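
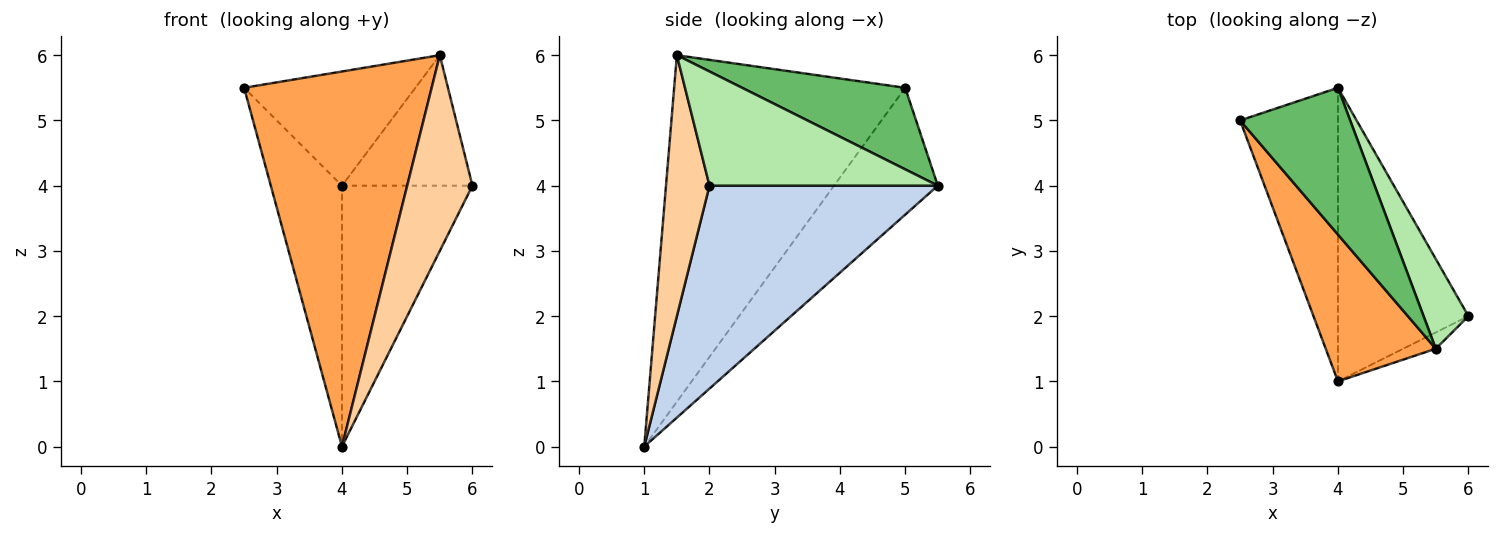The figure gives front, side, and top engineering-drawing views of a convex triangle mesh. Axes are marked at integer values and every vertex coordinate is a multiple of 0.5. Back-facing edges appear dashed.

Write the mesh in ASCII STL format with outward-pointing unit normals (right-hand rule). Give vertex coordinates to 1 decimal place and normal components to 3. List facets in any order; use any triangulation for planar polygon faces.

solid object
 facet normal -0.696 0.477 -0.537
  outer loop
   vertex 4.0 5.5 4.0
   vertex 4.0 1.0 0.0
   vertex 2.5 5.0 5.5
  endloop
 endfacet
 facet normal 0.758 0.433 -0.487
  outer loop
   vertex 4.0 5.5 4.0
   vertex 6.0 2.0 4.0
   vertex 4.0 1.0 0.0
  endloop
 endfacet
 facet normal -0.754 -0.612 0.239
  outer loop
   vertex 5.5 1.5 6.0
   vertex 2.5 5.0 5.5
   vertex 4.0 1.0 0.0
  endloop
 endfacet
 facet normal 0.553 -0.830 -0.069
  outer loop
   vertex 5.5 1.5 6.0
   vertex 4.0 1.0 0.0
   vertex 6.0 2.0 4.0
  endloop
 endfacet
 facet normal 0.505 0.530 0.681
  outer loop
   vertex 5.5 1.5 6.0
   vertex 4.0 5.5 4.0
   vertex 2.5 5.0 5.5
  endloop
 endfacet
 facet normal 0.822 0.470 0.323
  outer loop
   vertex 5.5 1.5 6.0
   vertex 6.0 2.0 4.0
   vertex 4.0 5.5 4.0
  endloop
 endfacet
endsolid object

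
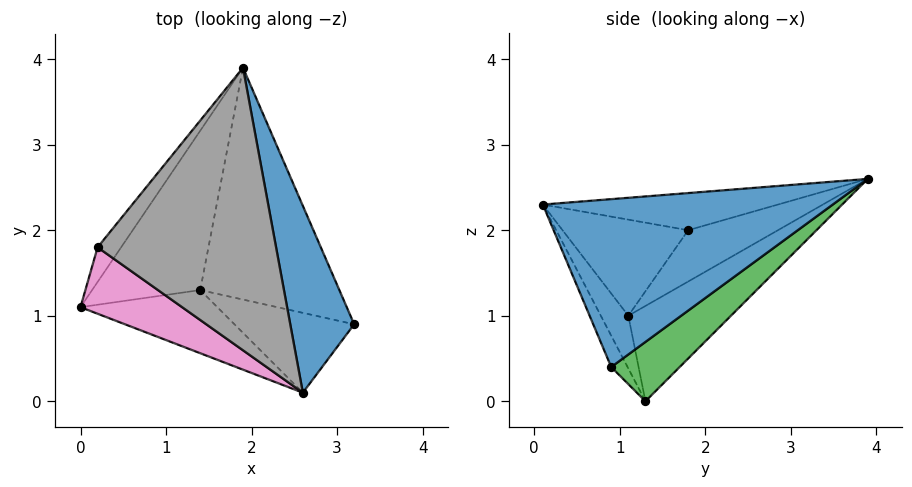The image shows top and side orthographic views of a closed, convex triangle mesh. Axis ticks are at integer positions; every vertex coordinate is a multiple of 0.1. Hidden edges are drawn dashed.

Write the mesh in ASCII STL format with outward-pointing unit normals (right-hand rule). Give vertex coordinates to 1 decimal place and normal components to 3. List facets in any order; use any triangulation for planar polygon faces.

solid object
 facet normal 0.925 0.143 0.352
  outer loop
   vertex 2.6 0.1 2.3
   vertex 3.2 0.9 0.4
   vertex 1.9 3.9 2.6
  endloop
 endfacet
 facet normal -0.497 0.660 -0.564
  outer loop
   vertex 1.4 1.3 0.0
   vertex 0.0 1.1 1.0
   vertex 1.9 3.9 2.6
  endloop
 endfacet
 facet normal 0.300 0.645 -0.703
  outer loop
   vertex 1.4 1.3 0.0
   vertex 1.9 3.9 2.6
   vertex 3.2 0.9 0.4
  endloop
 endfacet
 facet normal -0.152 -0.907 -0.394
  outer loop
   vertex 1.4 1.3 0.0
   vertex 2.6 0.1 2.3
   vertex 0.0 1.1 1.0
  endloop
 endfacet
 facet normal -0.109 -0.903 -0.415
  outer loop
   vertex 1.4 1.3 0.0
   vertex 3.2 0.9 0.4
   vertex 2.6 0.1 2.3
  endloop
 endfacet
 facet normal -0.691 0.650 -0.317
  outer loop
   vertex 0.2 1.8 2.0
   vertex 1.9 3.9 2.6
   vertex 0.0 1.1 1.0
  endloop
 endfacet
 facet normal -0.526 -0.644 0.556
  outer loop
   vertex 0.2 1.8 2.0
   vertex 0.0 1.1 1.0
   vertex 2.6 0.1 2.3
  endloop
 endfacet
 facet normal -0.202 -0.114 0.973
  outer loop
   vertex 0.2 1.8 2.0
   vertex 2.6 0.1 2.3
   vertex 1.9 3.9 2.6
  endloop
 endfacet
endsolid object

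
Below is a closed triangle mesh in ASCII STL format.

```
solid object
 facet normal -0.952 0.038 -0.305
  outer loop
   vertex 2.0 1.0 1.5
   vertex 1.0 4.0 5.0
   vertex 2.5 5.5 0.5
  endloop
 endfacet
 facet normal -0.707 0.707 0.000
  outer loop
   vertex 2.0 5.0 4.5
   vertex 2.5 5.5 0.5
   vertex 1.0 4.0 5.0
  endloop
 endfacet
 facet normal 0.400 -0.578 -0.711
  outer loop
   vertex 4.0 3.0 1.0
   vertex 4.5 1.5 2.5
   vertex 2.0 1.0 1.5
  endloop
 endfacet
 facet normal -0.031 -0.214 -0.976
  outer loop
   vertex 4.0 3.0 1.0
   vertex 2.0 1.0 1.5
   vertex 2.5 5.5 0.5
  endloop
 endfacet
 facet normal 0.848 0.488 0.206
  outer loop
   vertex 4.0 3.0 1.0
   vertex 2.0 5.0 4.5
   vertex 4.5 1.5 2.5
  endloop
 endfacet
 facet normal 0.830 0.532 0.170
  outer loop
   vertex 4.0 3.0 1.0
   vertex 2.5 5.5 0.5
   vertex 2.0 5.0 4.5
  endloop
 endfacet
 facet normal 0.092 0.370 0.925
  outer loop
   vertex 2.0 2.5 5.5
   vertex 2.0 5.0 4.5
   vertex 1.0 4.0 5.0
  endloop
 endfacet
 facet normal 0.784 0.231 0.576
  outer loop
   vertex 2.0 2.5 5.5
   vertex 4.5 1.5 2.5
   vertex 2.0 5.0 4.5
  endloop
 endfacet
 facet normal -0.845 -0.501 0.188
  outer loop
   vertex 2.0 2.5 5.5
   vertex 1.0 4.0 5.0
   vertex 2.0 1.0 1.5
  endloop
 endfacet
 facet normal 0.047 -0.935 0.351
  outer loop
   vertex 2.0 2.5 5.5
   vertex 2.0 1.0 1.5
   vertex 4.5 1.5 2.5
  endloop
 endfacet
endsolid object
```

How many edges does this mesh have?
15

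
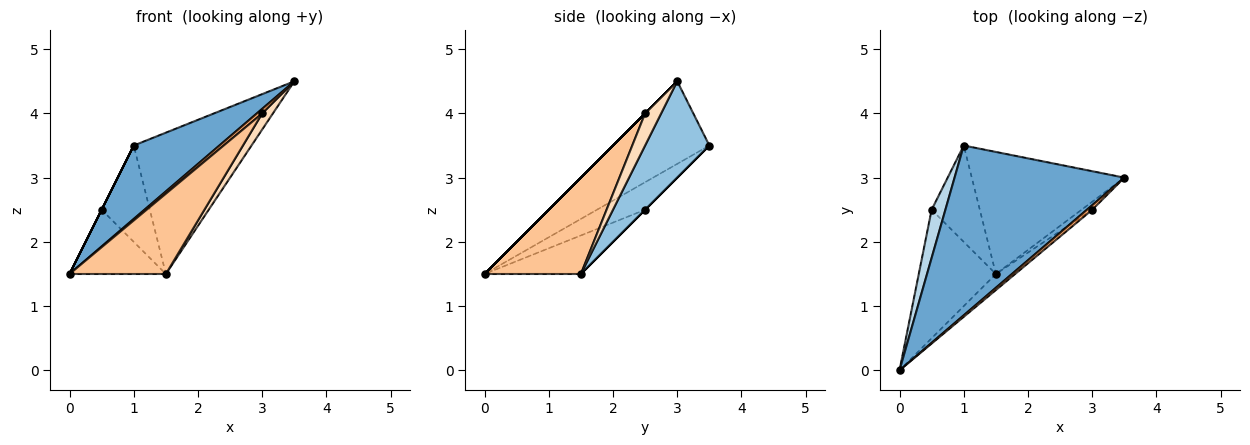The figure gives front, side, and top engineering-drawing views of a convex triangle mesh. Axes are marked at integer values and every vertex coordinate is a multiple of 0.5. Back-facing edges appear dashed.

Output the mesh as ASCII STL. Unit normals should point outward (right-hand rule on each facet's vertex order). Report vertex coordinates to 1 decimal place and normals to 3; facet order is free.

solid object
 facet normal -0.408 -0.362 0.838
  outer loop
   vertex 1.0 3.5 3.5
   vertex 0.0 0.0 1.5
   vertex 3.5 3.0 4.5
  endloop
 endfacet
 facet normal 0.382 0.700 -0.604
  outer loop
   vertex 1.5 1.5 1.5
   vertex 1.0 3.5 3.5
   vertex 3.5 3.0 4.5
  endloop
 endfacet
 facet normal -0.894 0.000 0.447
  outer loop
   vertex 0.5 2.5 2.5
   vertex 0.0 0.0 1.5
   vertex 1.0 3.5 3.5
  endloop
 endfacet
 facet normal -0.408 0.408 -0.816
  outer loop
   vertex 0.5 2.5 2.5
   vertex 1.5 1.5 1.5
   vertex 0.0 0.0 1.5
  endloop
 endfacet
 facet normal 0.000 0.707 -0.707
  outer loop
   vertex 0.5 2.5 2.5
   vertex 1.0 3.5 3.5
   vertex 1.5 1.5 1.5
  endloop
 endfacet
 facet normal 0.000 -0.707 0.707
  outer loop
   vertex 3.0 2.5 4.0
   vertex 3.5 3.0 4.5
   vertex 0.0 0.0 1.5
  endloop
 endfacet
 facet normal 0.700 -0.700 -0.140
  outer loop
   vertex 3.0 2.5 4.0
   vertex 0.0 0.0 1.5
   vertex 1.5 1.5 1.5
  endloop
 endfacet
 facet normal 0.802 -0.535 -0.267
  outer loop
   vertex 3.0 2.5 4.0
   vertex 1.5 1.5 1.5
   vertex 3.5 3.0 4.5
  endloop
 endfacet
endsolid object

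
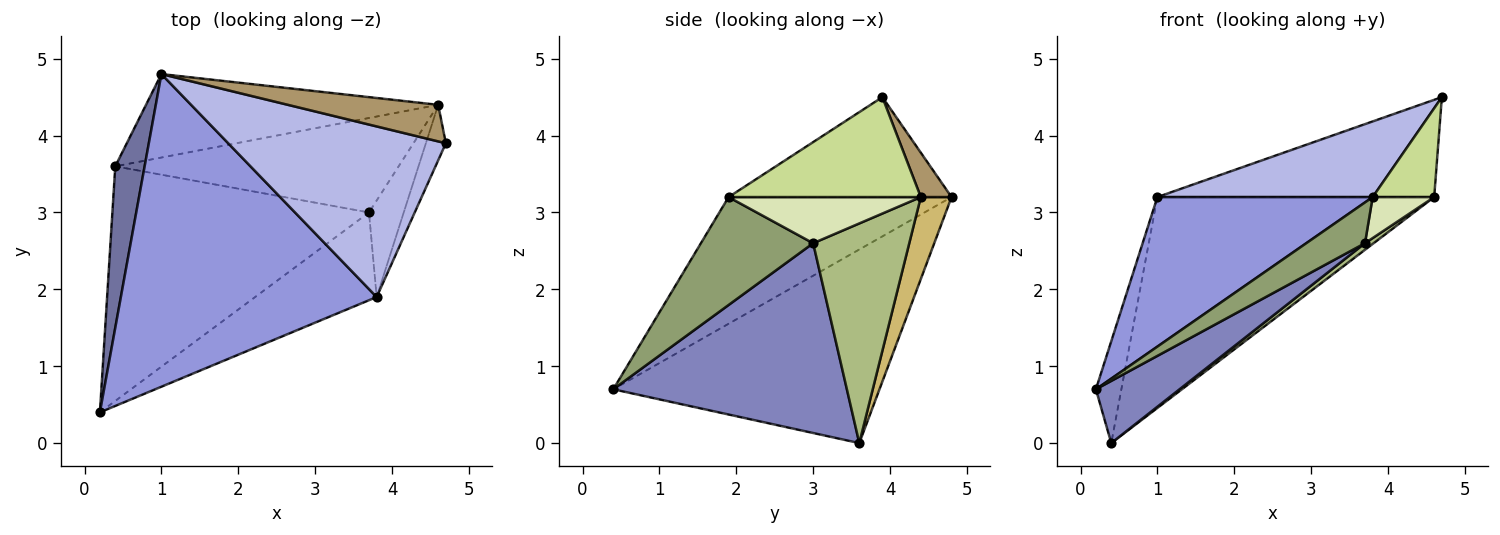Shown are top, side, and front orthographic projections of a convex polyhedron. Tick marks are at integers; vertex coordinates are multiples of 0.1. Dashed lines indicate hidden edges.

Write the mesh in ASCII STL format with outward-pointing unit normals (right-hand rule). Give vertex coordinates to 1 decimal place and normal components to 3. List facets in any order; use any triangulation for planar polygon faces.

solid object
 facet normal -0.984 0.094 0.149
  outer loop
   vertex 0.4 3.6 0.0
   vertex 0.2 0.4 0.7
   vertex 1.0 4.8 3.2
  endloop
 endfacet
 facet normal 0.582 -0.208 -0.786
  outer loop
   vertex 3.7 3.0 2.6
   vertex 0.2 0.4 0.7
   vertex 0.4 3.6 0.0
  endloop
 endfacet
 facet normal -0.408 -0.394 0.824
  outer loop
   vertex 3.8 1.9 3.2
   vertex 1.0 4.8 3.2
   vertex 0.2 0.4 0.7
  endloop
 endfacet
 facet normal -0.387 -0.374 0.843
  outer loop
   vertex 3.8 1.9 3.2
   vertex 4.7 3.9 4.5
   vertex 1.0 4.8 3.2
  endloop
 endfacet
 facet normal 0.627 -0.328 -0.706
  outer loop
   vertex 3.8 1.9 3.2
   vertex 0.2 0.4 0.7
   vertex 3.7 3.0 2.6
  endloop
 endfacet
 facet normal 0.612 -0.055 -0.789
  outer loop
   vertex 4.6 4.4 3.2
   vertex 3.7 3.0 2.6
   vertex 0.4 3.6 0.0
  endloop
 endfacet
 facet normal 0.936 -0.299 -0.187
  outer loop
   vertex 4.6 4.4 3.2
   vertex 4.7 3.9 4.5
   vertex 3.8 1.9 3.2
  endloop
 endfacet
 facet normal 0.774 -0.248 -0.583
  outer loop
   vertex 4.6 4.4 3.2
   vertex 3.8 1.9 3.2
   vertex 3.7 3.0 2.6
  endloop
 endfacet
 facet normal 0.103 0.931 0.350
  outer loop
   vertex 4.6 4.4 3.2
   vertex 1.0 4.8 3.2
   vertex 4.7 3.9 4.5
  endloop
 endfacet
 facet normal 0.103 0.925 -0.366
  outer loop
   vertex 4.6 4.4 3.2
   vertex 0.4 3.6 0.0
   vertex 1.0 4.8 3.2
  endloop
 endfacet
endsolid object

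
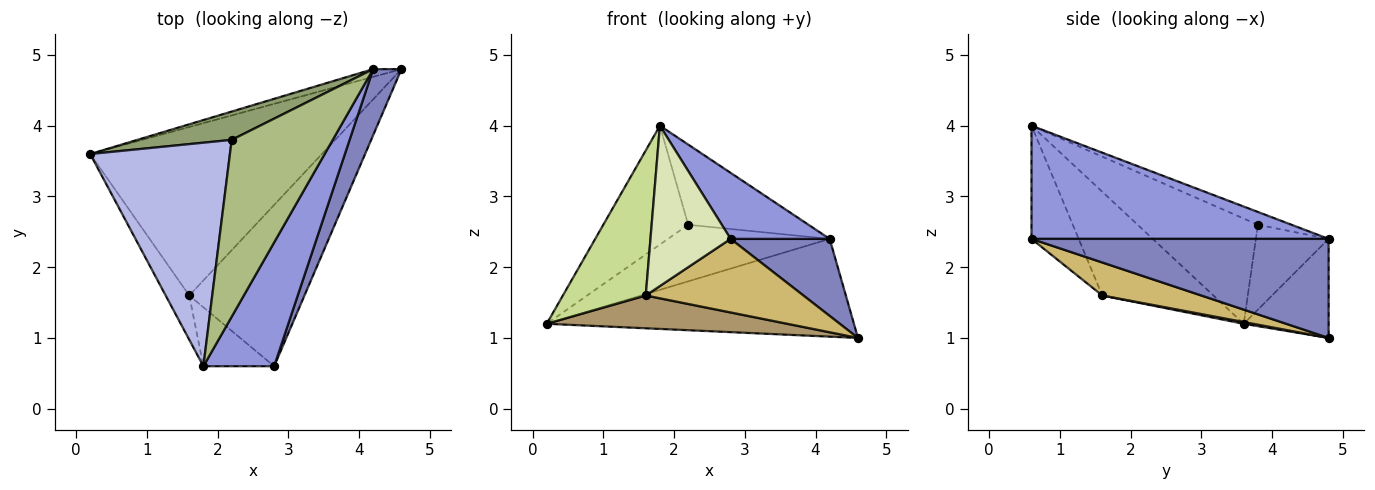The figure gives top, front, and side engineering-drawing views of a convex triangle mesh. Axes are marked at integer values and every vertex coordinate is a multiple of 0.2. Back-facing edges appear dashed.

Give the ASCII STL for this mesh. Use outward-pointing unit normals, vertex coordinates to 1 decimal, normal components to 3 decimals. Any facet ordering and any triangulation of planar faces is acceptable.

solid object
 facet normal -0.266 0.961 -0.076
  outer loop
   vertex 4.2 4.8 2.4
   vertex 4.6 4.8 1.0
   vertex 0.2 3.6 1.2
  endloop
 endfacet
 facet normal 0.916 -0.305 0.262
  outer loop
   vertex 2.8 0.6 2.4
   vertex 4.6 4.8 1.0
   vertex 4.2 4.8 2.4
  endloop
 endfacet
 facet normal 0.816 -0.272 0.510
  outer loop
   vertex 2.8 0.6 2.4
   vertex 4.2 4.8 2.4
   vertex 1.8 0.6 4.0
  endloop
 endfacet
 facet normal -0.554 0.391 0.735
  outer loop
   vertex 2.2 3.8 2.6
   vertex 0.2 3.6 1.2
   vertex 1.8 0.6 4.0
  endloop
 endfacet
 facet normal -0.373 0.830 0.415
  outer loop
   vertex 2.2 3.8 2.6
   vertex 4.2 4.8 2.4
   vertex 0.2 3.6 1.2
  endloop
 endfacet
 facet normal -0.115 0.410 0.905
  outer loop
   vertex 2.2 3.8 2.6
   vertex 1.8 0.6 4.0
   vertex 4.2 4.8 2.4
  endloop
 endfacet
 facet normal -0.789 -0.588 -0.179
  outer loop
   vertex 1.6 1.6 1.6
   vertex 1.8 0.6 4.0
   vertex 0.2 3.6 1.2
  endloop
 endfacet
 facet normal -0.483 -0.822 -0.302
  outer loop
   vertex 1.6 1.6 1.6
   vertex 2.8 0.6 2.4
   vertex 1.8 0.6 4.0
  endloop
 endfacet
 facet normal 0.007 -0.191 -0.982
  outer loop
   vertex 1.6 1.6 1.6
   vertex 0.2 3.6 1.2
   vertex 4.6 4.8 1.0
  endloop
 endfacet
 facet normal 0.252 -0.402 -0.880
  outer loop
   vertex 1.6 1.6 1.6
   vertex 4.6 4.8 1.0
   vertex 2.8 0.6 2.4
  endloop
 endfacet
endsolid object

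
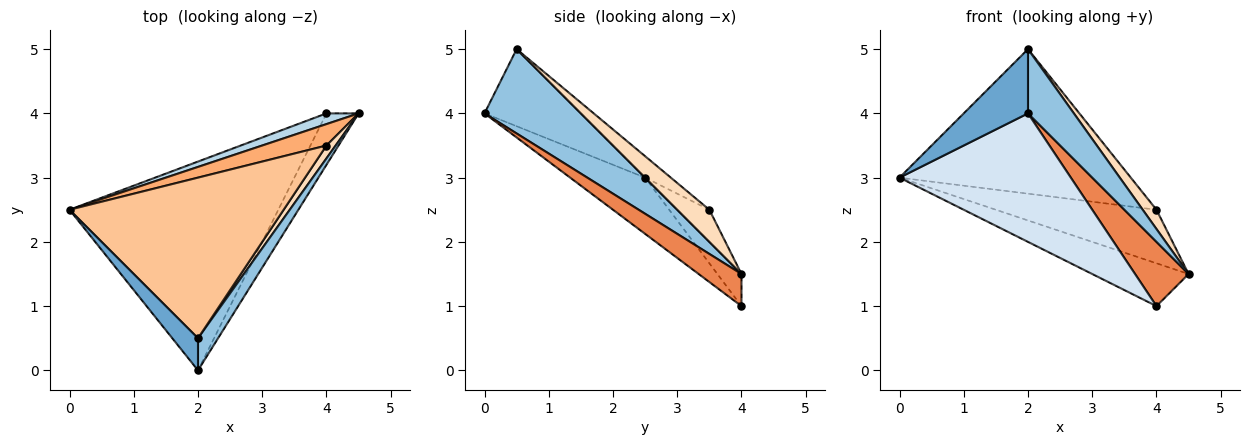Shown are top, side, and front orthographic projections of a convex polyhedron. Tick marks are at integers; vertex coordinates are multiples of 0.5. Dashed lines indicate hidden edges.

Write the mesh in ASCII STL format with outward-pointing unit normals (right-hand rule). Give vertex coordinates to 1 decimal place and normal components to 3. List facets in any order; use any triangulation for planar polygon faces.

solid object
 facet normal -0.802 -0.535 0.267
  outer loop
   vertex 2.0 0.5 5.0
   vertex 0.0 2.5 3.0
   vertex 2.0 0.0 4.0
  endloop
 endfacet
 facet normal 0.883 -0.420 0.210
  outer loop
   vertex 2.0 0.5 5.0
   vertex 2.0 0.0 4.0
   vertex 4.5 4.0 1.5
  endloop
 endfacet
 facet normal -0.236 0.943 0.236
  outer loop
   vertex 4.0 4.0 1.0
   vertex 0.0 2.5 3.0
   vertex 4.5 4.0 1.5
  endloop
 endfacet
 facet normal -0.223 -0.511 -0.830
  outer loop
   vertex 4.0 4.0 1.0
   vertex 2.0 0.0 4.0
   vertex 0.0 2.5 3.0
  endloop
 endfacet
 facet normal 0.530 -0.662 -0.530
  outer loop
   vertex 4.0 4.0 1.0
   vertex 4.5 4.0 1.5
   vertex 2.0 0.0 4.0
  endloop
 endfacet
 facet normal -0.183 0.913 0.365
  outer loop
   vertex 4.0 3.5 2.5
   vertex 4.5 4.0 1.5
   vertex 0.0 2.5 3.0
  endloop
 endfacet
 facet normal -0.074 0.667 0.741
  outer loop
   vertex 4.0 3.5 2.5
   vertex 0.0 2.5 3.0
   vertex 2.0 0.5 5.0
  endloop
 endfacet
 facet normal 0.889 -0.381 0.254
  outer loop
   vertex 4.0 3.5 2.5
   vertex 2.0 0.5 5.0
   vertex 4.5 4.0 1.5
  endloop
 endfacet
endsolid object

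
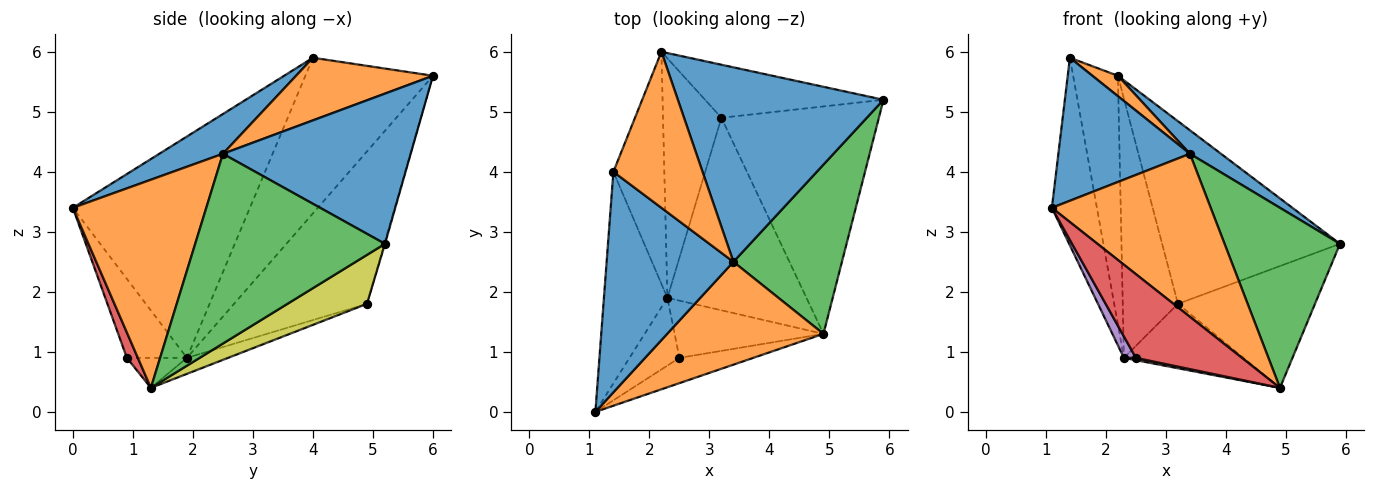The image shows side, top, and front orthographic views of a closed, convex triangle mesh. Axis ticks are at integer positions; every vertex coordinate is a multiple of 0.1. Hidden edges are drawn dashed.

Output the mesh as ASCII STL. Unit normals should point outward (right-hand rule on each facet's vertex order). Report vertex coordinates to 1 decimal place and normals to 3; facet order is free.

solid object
 facet normal 0.587 -0.097 0.804
  outer loop
   vertex 3.4 2.5 4.3
   vertex 5.9 5.2 2.8
   vertex 2.2 6.0 5.6
  endloop
 endfacet
 facet normal 0.579 -0.689 0.435
  outer loop
   vertex 3.4 2.5 4.3
   vertex 1.1 0.0 3.4
   vertex 4.9 1.3 0.4
  endloop
 endfacet
 facet normal 0.768 -0.467 0.439
  outer loop
   vertex 3.4 2.5 4.3
   vertex 4.9 1.3 0.4
   vertex 5.9 5.2 2.8
  endloop
 endfacet
 facet normal 0.099 -0.953 -0.288
  outer loop
   vertex 2.5 0.9 0.9
   vertex 4.9 1.3 0.4
   vertex 1.1 0.0 3.4
  endloop
 endfacet
 facet normal -0.834 -0.167 -0.527
  outer loop
   vertex 2.5 0.9 0.9
   vertex 1.1 0.0 3.4
   vertex 2.3 1.9 0.9
  endloop
 endfacet
 facet normal -0.197 -0.039 -0.980
  outer loop
   vertex 2.5 0.9 0.9
   vertex 2.3 1.9 0.9
   vertex 4.9 1.3 0.4
  endloop
 endfacet
 facet normal -0.003 0.960 -0.279
  outer loop
   vertex 3.2 4.9 1.8
   vertex 2.2 6.0 5.6
   vertex 5.9 5.2 2.8
  endloop
 endfacet
 facet normal -0.871 0.361 -0.334
  outer loop
   vertex 3.2 4.9 1.8
   vertex 2.3 1.9 0.9
   vertex 2.2 6.0 5.6
  endloop
 endfacet
 facet normal 0.264 0.455 -0.850
  outer loop
   vertex 3.2 4.9 1.8
   vertex 5.9 5.2 2.8
   vertex 4.9 1.3 0.4
  endloop
 endfacet
 facet normal -0.109 0.315 -0.943
  outer loop
   vertex 3.2 4.9 1.8
   vertex 4.9 1.3 0.4
   vertex 2.3 1.9 0.9
  endloop
 endfacet
 facet normal 0.254 -0.526 0.811
  outer loop
   vertex 1.4 4.0 5.9
   vertex 1.1 0.0 3.4
   vertex 3.4 2.5 4.3
  endloop
 endfacet
 facet normal 0.571 -0.106 0.814
  outer loop
   vertex 1.4 4.0 5.9
   vertex 3.4 2.5 4.3
   vertex 2.2 6.0 5.6
  endloop
 endfacet
 facet normal -0.934 0.237 -0.268
  outer loop
   vertex 1.4 4.0 5.9
   vertex 2.3 1.9 0.9
   vertex 1.1 0.0 3.4
  endloop
 endfacet
 facet normal -0.902 0.316 -0.295
  outer loop
   vertex 1.4 4.0 5.9
   vertex 2.2 6.0 5.6
   vertex 2.3 1.9 0.9
  endloop
 endfacet
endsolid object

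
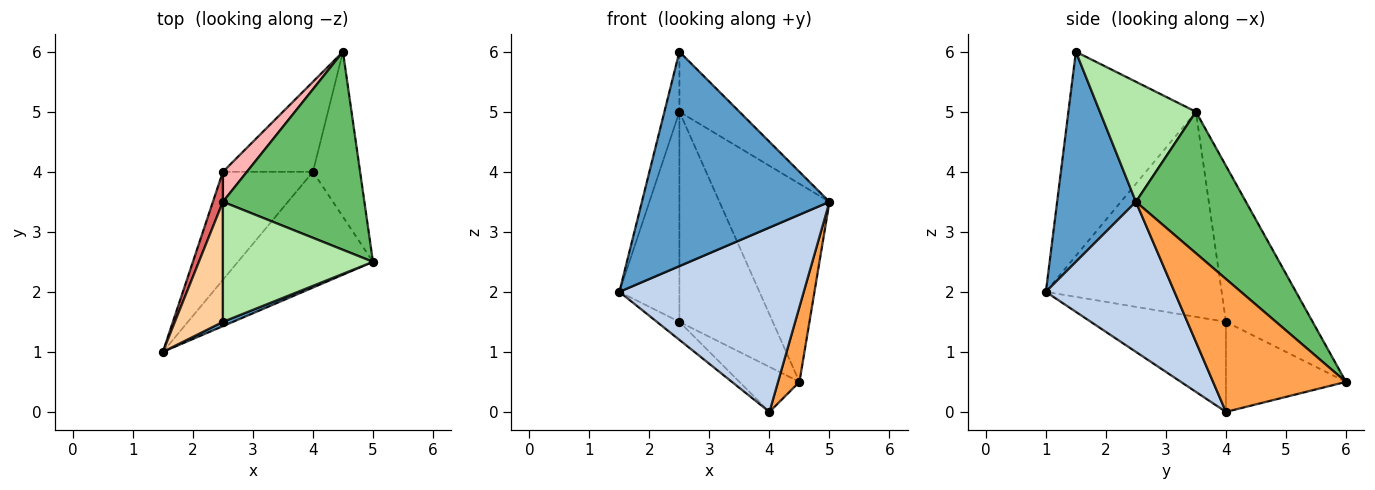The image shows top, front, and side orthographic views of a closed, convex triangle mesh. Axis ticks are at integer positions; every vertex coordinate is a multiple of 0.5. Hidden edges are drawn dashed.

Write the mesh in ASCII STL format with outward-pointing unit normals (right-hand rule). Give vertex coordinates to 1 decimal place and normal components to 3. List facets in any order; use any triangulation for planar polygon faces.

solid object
 facet normal 0.387 -0.922 0.018
  outer loop
   vertex 2.5 1.5 6.0
   vertex 1.5 1.0 2.0
   vertex 5.0 2.5 3.5
  endloop
 endfacet
 facet normal 0.509 -0.729 -0.458
  outer loop
   vertex 4.0 4.0 0.0
   vertex 5.0 2.5 3.5
   vertex 1.5 1.0 2.0
  endloop
 endfacet
 facet normal 0.932 -0.150 -0.331
  outer loop
   vertex 4.0 4.0 0.0
   vertex 4.5 6.0 0.5
   vertex 5.0 2.5 3.5
  endloop
 endfacet
 facet normal -0.967 0.114 0.228
  outer loop
   vertex 2.5 3.5 5.0
   vertex 1.5 1.0 2.0
   vertex 2.5 1.5 6.0
  endloop
 endfacet
 facet normal 0.577 0.577 0.577
  outer loop
   vertex 2.5 3.5 5.0
   vertex 5.0 2.5 3.5
   vertex 4.5 6.0 0.5
  endloop
 endfacet
 facet normal 0.582 0.364 0.727
  outer loop
   vertex 2.5 3.5 5.0
   vertex 2.5 1.5 6.0
   vertex 5.0 2.5 3.5
  endloop
 endfacet
 facet normal -0.945 0.323 0.046
  outer loop
   vertex 2.5 4.0 1.5
   vertex 1.5 1.0 2.0
   vertex 2.5 3.5 5.0
  endloop
 endfacet
 facet normal -0.677 0.729 0.104
  outer loop
   vertex 2.5 4.0 1.5
   vertex 2.5 3.5 5.0
   vertex 4.5 6.0 0.5
  endloop
 endfacet
 facet normal -0.702 0.117 -0.702
  outer loop
   vertex 2.5 4.0 1.5
   vertex 4.0 4.0 0.0
   vertex 1.5 1.0 2.0
  endloop
 endfacet
 facet normal -0.667 0.333 -0.667
  outer loop
   vertex 2.5 4.0 1.5
   vertex 4.5 6.0 0.5
   vertex 4.0 4.0 0.0
  endloop
 endfacet
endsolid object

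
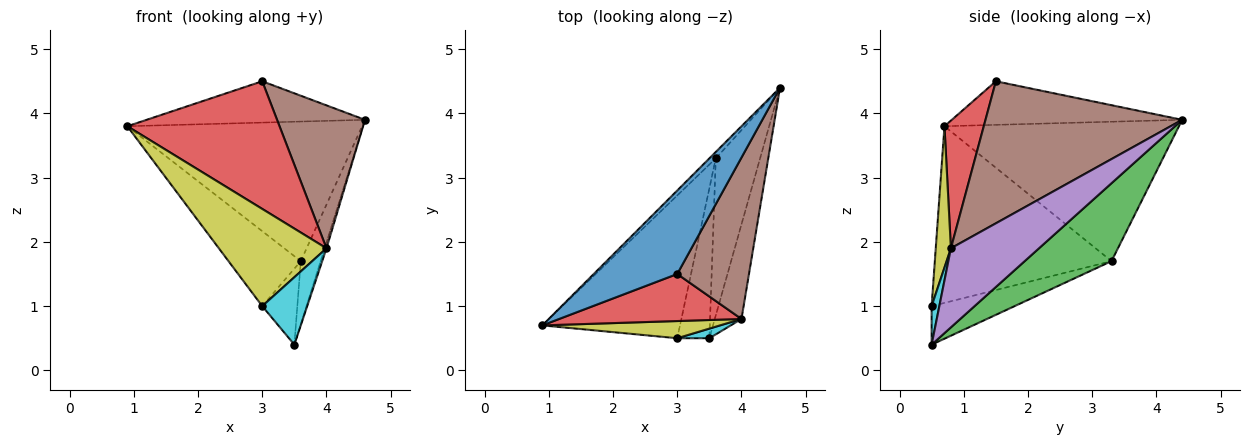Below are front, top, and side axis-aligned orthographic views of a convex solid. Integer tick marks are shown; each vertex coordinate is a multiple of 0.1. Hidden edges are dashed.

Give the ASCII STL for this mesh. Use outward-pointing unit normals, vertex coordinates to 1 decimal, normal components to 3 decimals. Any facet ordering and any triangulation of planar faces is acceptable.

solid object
 facet normal -0.424 0.402 0.812
  outer loop
   vertex 3.0 1.5 4.5
   vertex 4.6 4.4 3.9
   vertex 0.9 0.7 3.8
  endloop
 endfacet
 facet normal -0.706 0.707 -0.033
  outer loop
   vertex 3.6 3.3 1.7
   vertex 0.9 0.7 3.8
   vertex 4.6 4.4 3.9
  endloop
 endfacet
 facet normal 0.853 0.195 -0.485
  outer loop
   vertex 3.6 3.3 1.7
   vertex 4.6 4.4 3.9
   vertex 3.5 0.5 0.4
  endloop
 endfacet
 facet normal 0.235 -0.912 0.336
  outer loop
   vertex 4.0 0.8 1.9
   vertex 3.0 1.5 4.5
   vertex 0.9 0.7 3.8
  endloop
 endfacet
 facet normal 0.947 0.020 -0.320
  outer loop
   vertex 4.0 0.8 1.9
   vertex 3.5 0.5 0.4
   vertex 4.6 4.4 3.9
  endloop
 endfacet
 facet normal 0.829 -0.371 0.419
  outer loop
   vertex 4.0 0.8 1.9
   vertex 4.6 4.4 3.9
   vertex 3.0 1.5 4.5
  endloop
 endfacet
 facet normal -0.751 0.307 -0.585
  outer loop
   vertex 3.0 0.5 1.0
   vertex 0.9 0.7 3.8
   vertex 3.6 3.3 1.7
  endloop
 endfacet
 facet normal -0.731 0.309 -0.609
  outer loop
   vertex 3.0 0.5 1.0
   vertex 3.6 3.3 1.7
   vertex 3.5 0.5 0.4
  endloop
 endfacet
 facet normal 0.137 -0.975 0.173
  outer loop
   vertex 3.0 0.5 1.0
   vertex 4.0 0.8 1.9
   vertex 0.9 0.7 3.8
  endloop
 endfacet
 facet normal 0.167 -0.976 0.139
  outer loop
   vertex 3.0 0.5 1.0
   vertex 3.5 0.5 0.4
   vertex 4.0 0.8 1.9
  endloop
 endfacet
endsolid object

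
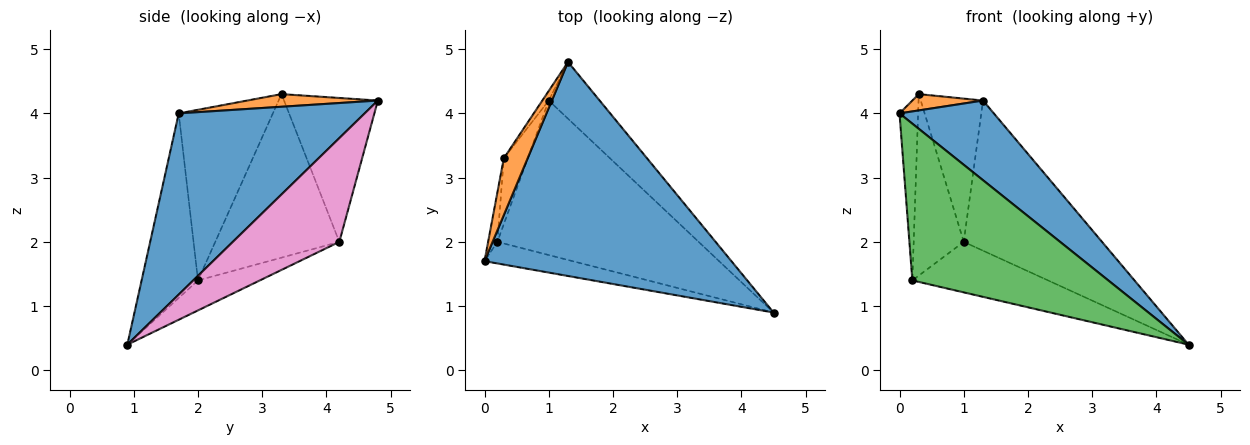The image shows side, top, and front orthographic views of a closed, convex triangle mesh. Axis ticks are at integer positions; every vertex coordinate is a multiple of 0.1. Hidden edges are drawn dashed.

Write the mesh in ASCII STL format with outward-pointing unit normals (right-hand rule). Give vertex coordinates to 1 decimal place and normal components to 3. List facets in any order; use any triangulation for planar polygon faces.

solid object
 facet normal 0.567 -0.287 0.772
  outer loop
   vertex 1.3 4.8 4.2
   vertex 0.0 1.7 4.0
   vertex 4.5 0.9 0.4
  endloop
 endfacet
 facet normal 0.454 -0.246 0.856
  outer loop
   vertex 0.3 3.3 4.3
   vertex 0.0 1.7 4.0
   vertex 1.3 4.8 4.2
  endloop
 endfacet
 facet normal -0.274 -0.953 -0.131
  outer loop
   vertex 0.2 2.0 1.4
   vertex 4.5 0.9 0.4
   vertex 0.0 1.7 4.0
  endloop
 endfacet
 facet normal -0.980 0.194 -0.053
  outer loop
   vertex 0.2 2.0 1.4
   vertex 0.0 1.7 4.0
   vertex 0.3 3.3 4.3
  endloop
 endfacet
 facet normal -0.833 0.553 -0.037
  outer loop
   vertex 1.0 4.2 2.0
   vertex 0.3 3.3 4.3
   vertex 1.3 4.8 4.2
  endloop
 endfacet
 facet normal -0.919 0.371 -0.135
  outer loop
   vertex 1.0 4.2 2.0
   vertex 0.2 2.0 1.4
   vertex 0.3 3.3 4.3
  endloop
 endfacet
 facet normal 0.585 0.759 -0.287
  outer loop
   vertex 1.0 4.2 2.0
   vertex 1.3 4.8 4.2
   vertex 4.5 0.9 0.4
  endloop
 endfacet
 facet normal -0.140 0.308 -0.941
  outer loop
   vertex 1.0 4.2 2.0
   vertex 4.5 0.9 0.4
   vertex 0.2 2.0 1.4
  endloop
 endfacet
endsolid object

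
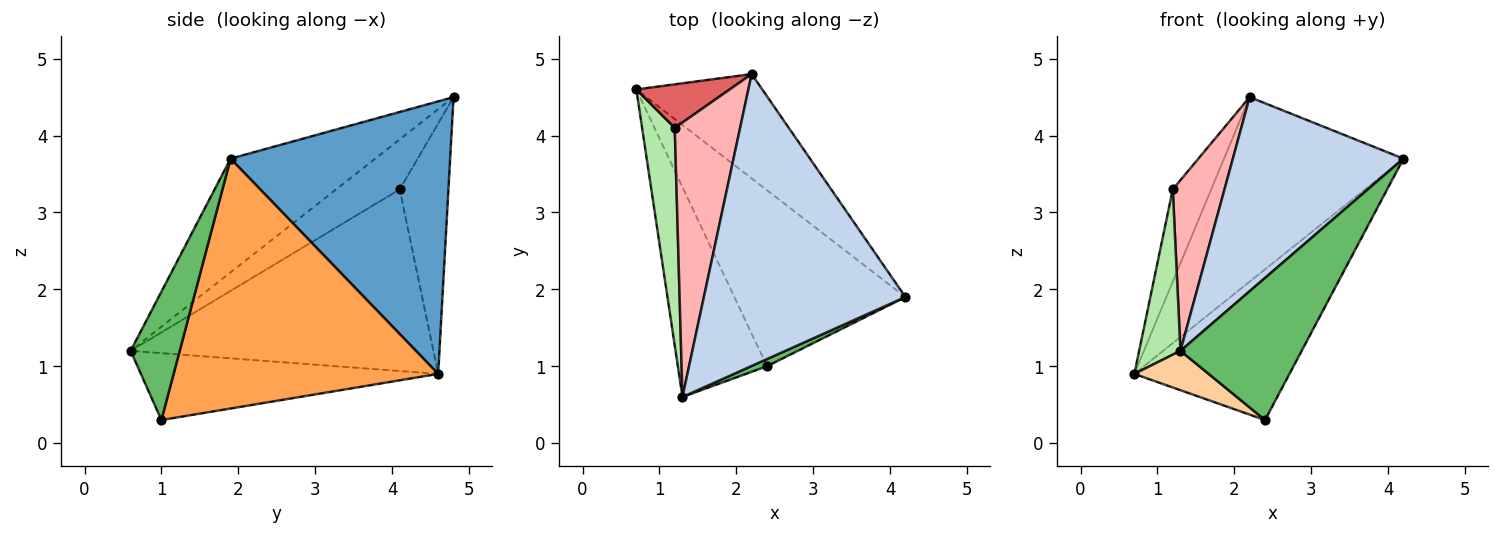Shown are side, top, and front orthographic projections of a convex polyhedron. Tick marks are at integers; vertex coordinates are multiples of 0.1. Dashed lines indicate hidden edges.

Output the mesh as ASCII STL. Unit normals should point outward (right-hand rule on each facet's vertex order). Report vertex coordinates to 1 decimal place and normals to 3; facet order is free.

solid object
 facet normal 0.729 0.596 -0.337
  outer loop
   vertex 2.2 4.8 4.5
   vertex 4.2 1.9 3.7
   vertex 0.7 4.6 0.9
  endloop
 endfacet
 facet normal -0.425 -0.501 0.754
  outer loop
   vertex 2.2 4.8 4.5
   vertex 1.3 0.6 1.2
   vertex 4.2 1.9 3.7
  endloop
 endfacet
 facet normal 0.743 0.436 -0.509
  outer loop
   vertex 2.4 1.0 0.3
   vertex 0.7 4.6 0.9
   vertex 4.2 1.9 3.7
  endloop
 endfacet
 facet normal -0.593 -0.148 -0.791
  outer loop
   vertex 2.4 1.0 0.3
   vertex 1.3 0.6 1.2
   vertex 0.7 4.6 0.9
  endloop
 endfacet
 facet normal 0.375 -0.926 0.047
  outer loop
   vertex 2.4 1.0 0.3
   vertex 4.2 1.9 3.7
   vertex 1.3 0.6 1.2
  endloop
 endfacet
 facet normal -0.975 -0.133 0.175
  outer loop
   vertex 1.2 4.1 3.3
   vertex 0.7 4.6 0.9
   vertex 1.3 0.6 1.2
  endloop
 endfacet
 facet normal -0.753 0.595 0.281
  outer loop
   vertex 1.2 4.1 3.3
   vertex 2.2 4.8 4.5
   vertex 0.7 4.6 0.9
  endloop
 endfacet
 facet normal -0.545 -0.443 0.712
  outer loop
   vertex 1.2 4.1 3.3
   vertex 1.3 0.6 1.2
   vertex 2.2 4.8 4.5
  endloop
 endfacet
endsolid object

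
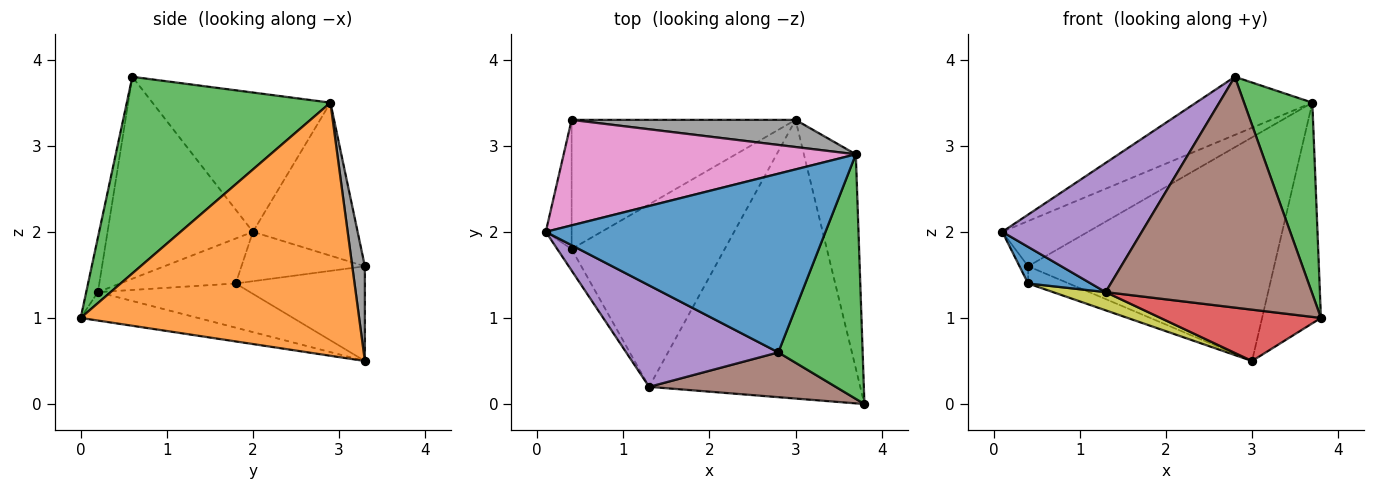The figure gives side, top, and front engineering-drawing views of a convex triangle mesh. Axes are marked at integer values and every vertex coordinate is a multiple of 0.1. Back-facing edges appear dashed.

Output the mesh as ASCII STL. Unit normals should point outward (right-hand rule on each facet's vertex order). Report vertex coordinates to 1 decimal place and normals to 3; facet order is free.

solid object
 facet normal -0.428 0.280 0.859
  outer loop
   vertex 3.7 2.9 3.5
   vertex 0.1 2.0 2.0
   vertex 2.8 0.6 3.8
  endloop
 endfacet
 facet normal 0.959 0.203 -0.197
  outer loop
   vertex 3.7 2.9 3.5
   vertex 3.8 0.0 1.0
   vertex 3.0 3.3 0.5
  endloop
 endfacet
 facet normal 0.878 -0.295 0.377
  outer loop
   vertex 3.7 2.9 3.5
   vertex 2.8 0.6 3.8
   vertex 3.8 0.0 1.0
  endloop
 endfacet
 facet normal -0.131 -0.180 -0.975
  outer loop
   vertex 1.3 0.2 1.3
   vertex 3.0 3.3 0.5
   vertex 3.8 0.0 1.0
  endloop
 endfacet
 facet normal -0.634 -0.608 0.478
  outer loop
   vertex 1.3 0.2 1.3
   vertex 2.8 0.6 3.8
   vertex 0.1 2.0 2.0
  endloop
 endfacet
 facet normal -0.056 -0.980 0.190
  outer loop
   vertex 1.3 0.2 1.3
   vertex 3.8 0.0 1.0
   vertex 2.8 0.6 3.8
  endloop
 endfacet
 facet normal -0.434 0.355 0.828
  outer loop
   vertex 0.4 3.3 1.6
   vertex 0.1 2.0 2.0
   vertex 3.7 2.9 3.5
  endloop
 endfacet
 facet normal 0.051 0.991 0.120
  outer loop
   vertex 0.4 3.3 1.6
   vertex 3.7 2.9 3.5
   vertex 3.0 3.3 0.5
  endloop
 endfacet
 facet normal -0.276 -0.095 -0.956
  outer loop
   vertex 0.4 1.8 1.4
   vertex 3.0 3.3 0.5
   vertex 1.3 0.2 1.3
  endloop
 endfacet
 facet normal -0.387 0.122 -0.914
  outer loop
   vertex 0.4 1.8 1.4
   vertex 0.4 3.3 1.6
   vertex 3.0 3.3 0.5
  endloop
 endfacet
 facet normal -0.846 -0.459 -0.270
  outer loop
   vertex 0.4 1.8 1.4
   vertex 1.3 0.2 1.3
   vertex 0.1 2.0 2.0
  endloop
 endfacet
 facet normal -0.884 0.062 -0.463
  outer loop
   vertex 0.4 1.8 1.4
   vertex 0.1 2.0 2.0
   vertex 0.4 3.3 1.6
  endloop
 endfacet
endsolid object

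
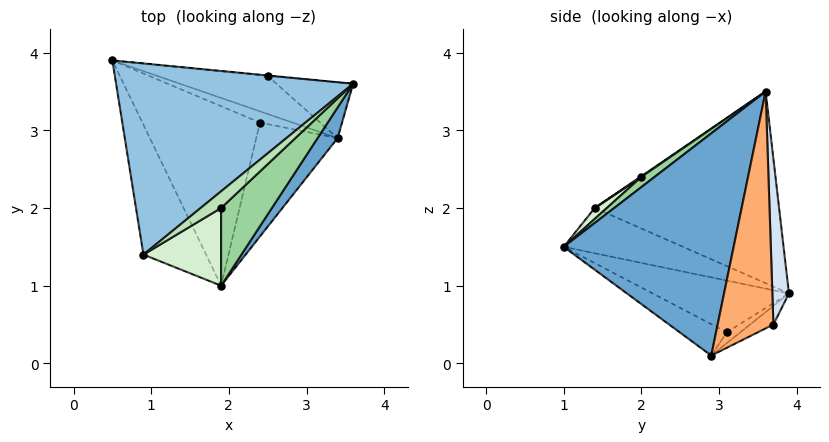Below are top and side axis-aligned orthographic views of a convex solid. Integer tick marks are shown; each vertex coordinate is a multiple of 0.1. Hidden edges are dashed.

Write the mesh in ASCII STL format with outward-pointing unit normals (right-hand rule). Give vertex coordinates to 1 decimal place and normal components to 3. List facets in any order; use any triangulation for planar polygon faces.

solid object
 facet normal 0.808 -0.584 0.073
  outer loop
   vertex 3.4 2.9 0.1
   vertex 3.6 3.6 3.5
   vertex 1.9 1.0 1.5
  endloop
 endfacet
 facet normal -0.611 0.235 0.756
  outer loop
   vertex 0.9 1.4 2.0
   vertex 3.6 3.6 3.5
   vertex 0.5 3.9 0.9
  endloop
 endfacet
 facet normal -0.534 -0.411 -0.739
  outer loop
   vertex 0.9 1.4 2.0
   vertex 0.5 3.9 0.9
   vertex 1.9 1.0 1.5
  endloop
 endfacet
 facet normal 0.099 0.995 -0.003
  outer loop
   vertex 2.5 3.7 0.5
   vertex 0.5 3.9 0.9
   vertex 3.6 3.6 3.5
  endloop
 endfacet
 facet normal -0.159 0.292 -0.943
  outer loop
   vertex 2.5 3.7 0.5
   vertex 3.4 2.9 0.1
   vertex 0.5 3.9 0.9
  endloop
 endfacet
 facet normal 0.602 0.774 -0.195
  outer loop
   vertex 2.5 3.7 0.5
   vertex 3.6 3.6 3.5
   vertex 3.4 2.9 0.1
  endloop
 endfacet
 facet normal -0.376 -0.358 -0.855
  outer loop
   vertex 2.4 3.1 0.4
   vertex 1.9 1.0 1.5
   vertex 0.5 3.9 0.9
  endloop
 endfacet
 facet normal -0.312 -0.156 -0.937
  outer loop
   vertex 2.4 3.1 0.4
   vertex 0.5 3.9 0.9
   vertex 3.4 2.9 0.1
  endloop
 endfacet
 facet normal -0.334 -0.374 -0.865
  outer loop
   vertex 2.4 3.1 0.4
   vertex 3.4 2.9 0.1
   vertex 1.9 1.0 1.5
  endloop
 endfacet
 facet normal 0.147 -0.662 0.735
  outer loop
   vertex 1.9 2.0 2.4
   vertex 1.9 1.0 1.5
   vertex 3.6 3.6 3.5
  endloop
 endfacet
 facet normal 0.028 -0.586 0.810
  outer loop
   vertex 1.9 2.0 2.4
   vertex 3.6 3.6 3.5
   vertex 0.9 1.4 2.0
  endloop
 endfacet
 facet normal 0.104 -0.665 0.739
  outer loop
   vertex 1.9 2.0 2.4
   vertex 0.9 1.4 2.0
   vertex 1.9 1.0 1.5
  endloop
 endfacet
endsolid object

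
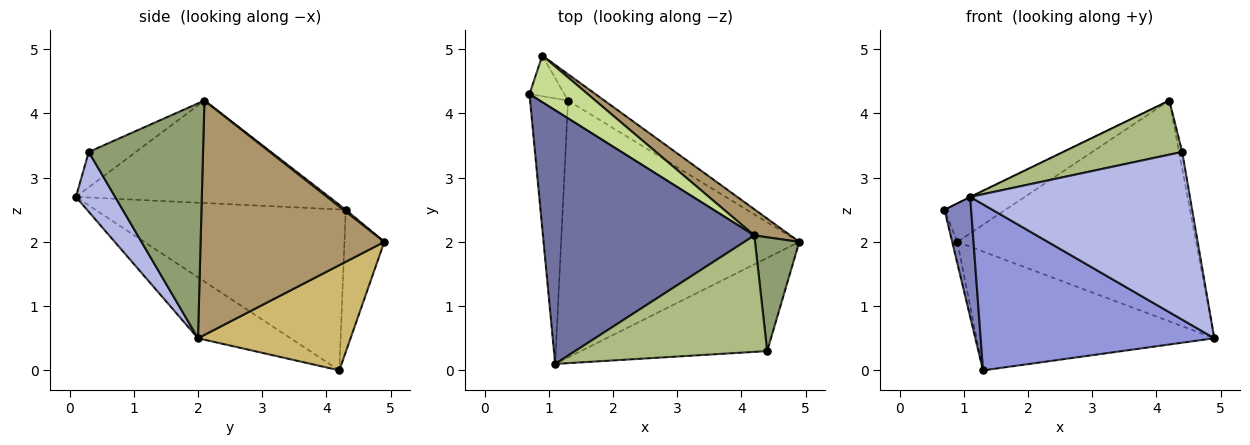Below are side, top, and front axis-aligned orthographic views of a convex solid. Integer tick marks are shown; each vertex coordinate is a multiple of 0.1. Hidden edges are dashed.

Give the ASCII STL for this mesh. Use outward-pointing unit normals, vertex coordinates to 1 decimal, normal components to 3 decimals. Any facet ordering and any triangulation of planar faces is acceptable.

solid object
 facet normal -0.436 0.001 0.900
  outer loop
   vertex 4.2 2.1 4.2
   vertex 0.7 4.3 2.5
   vertex 1.1 0.1 2.7
  endloop
 endfacet
 facet normal -0.968 -0.103 -0.228
  outer loop
   vertex 1.3 4.2 0.0
   vertex 1.1 0.1 2.7
   vertex 0.7 4.3 2.5
  endloop
 endfacet
 facet normal -0.210 -0.531 -0.821
  outer loop
   vertex 1.3 4.2 0.0
   vertex 4.9 2.0 0.5
   vertex 1.1 0.1 2.7
  endloop
 endfacet
 facet normal 0.154 -0.864 -0.480
  outer loop
   vertex 4.4 0.3 3.4
   vertex 1.1 0.1 2.7
   vertex 4.9 2.0 0.5
  endloop
 endfacet
 facet normal 0.982 0.027 0.185
  outer loop
   vertex 4.4 0.3 3.4
   vertex 4.9 2.0 0.5
   vertex 4.2 2.1 4.2
  endloop
 endfacet
 facet normal -0.165 -0.416 0.894
  outer loop
   vertex 4.4 0.3 3.4
   vertex 4.2 2.1 4.2
   vertex 1.1 0.1 2.7
  endloop
 endfacet
 facet normal 0.024 0.635 0.772
  outer loop
   vertex 0.9 4.9 2.0
   vertex 0.7 4.3 2.5
   vertex 4.2 2.1 4.2
  endloop
 endfacet
 facet normal -0.964 0.124 -0.236
  outer loop
   vertex 0.9 4.9 2.0
   vertex 1.3 4.2 0.0
   vertex 0.7 4.3 2.5
  endloop
 endfacet
 facet normal 0.607 0.789 0.094
  outer loop
   vertex 0.9 4.9 2.0
   vertex 4.2 2.1 4.2
   vertex 4.9 2.0 0.5
  endloop
 endfacet
 facet normal 0.531 0.827 -0.183
  outer loop
   vertex 0.9 4.9 2.0
   vertex 4.9 2.0 0.5
   vertex 1.3 4.2 0.0
  endloop
 endfacet
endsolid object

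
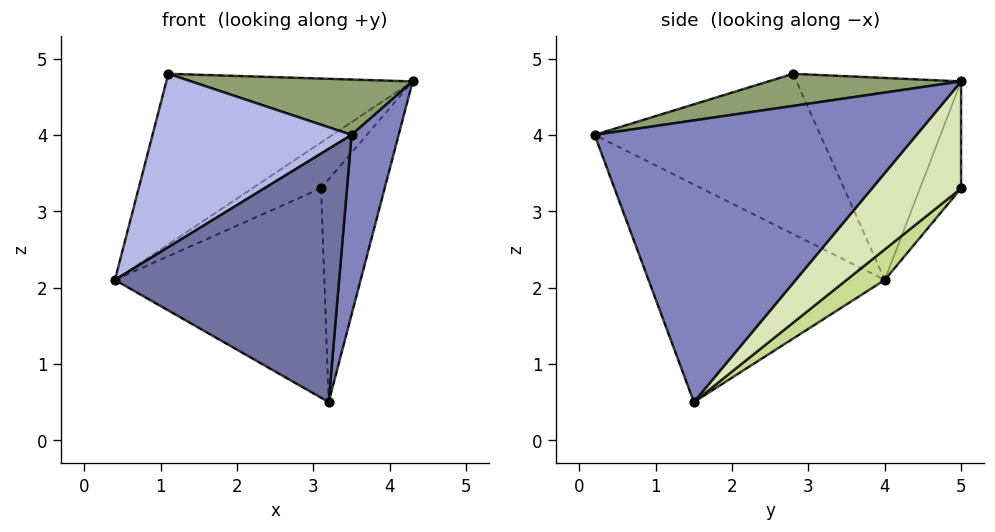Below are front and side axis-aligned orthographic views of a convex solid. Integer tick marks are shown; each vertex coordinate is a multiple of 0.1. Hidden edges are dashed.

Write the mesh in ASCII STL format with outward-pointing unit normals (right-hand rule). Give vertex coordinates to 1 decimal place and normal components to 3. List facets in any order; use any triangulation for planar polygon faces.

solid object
 facet normal -0.712 -0.676 -0.190
  outer loop
   vertex 3.2 1.5 0.5
   vertex 3.5 0.2 4.0
   vertex 0.4 4.0 2.1
  endloop
 endfacet
 facet normal 0.980 -0.143 -0.137
  outer loop
   vertex 3.2 1.5 0.5
   vertex 4.3 5.0 4.7
   vertex 3.5 0.2 4.0
  endloop
 endfacet
 facet normal -0.494 0.740 0.457
  outer loop
   vertex 1.1 2.8 4.8
   vertex 4.3 5.0 4.7
   vertex 0.4 4.0 2.1
  endloop
 endfacet
 facet normal -0.746 -0.658 -0.099
  outer loop
   vertex 1.1 2.8 4.8
   vertex 0.4 4.0 2.1
   vertex 3.5 0.2 4.0
  endloop
 endfacet
 facet normal 0.145 -0.166 0.975
  outer loop
   vertex 1.1 2.8 4.8
   vertex 3.5 0.2 4.0
   vertex 4.3 5.0 4.7
  endloop
 endfacet
 facet normal -0.470 0.785 0.403
  outer loop
   vertex 3.1 5.0 3.3
   vertex 0.4 4.0 2.1
   vertex 4.3 5.0 4.7
  endloop
 endfacet
 facet normal 0.114 0.623 -0.774
  outer loop
   vertex 3.1 5.0 3.3
   vertex 3.2 1.5 0.5
   vertex 0.4 4.0 2.1
  endloop
 endfacet
 facet normal 0.667 0.477 -0.572
  outer loop
   vertex 3.1 5.0 3.3
   vertex 4.3 5.0 4.7
   vertex 3.2 1.5 0.5
  endloop
 endfacet
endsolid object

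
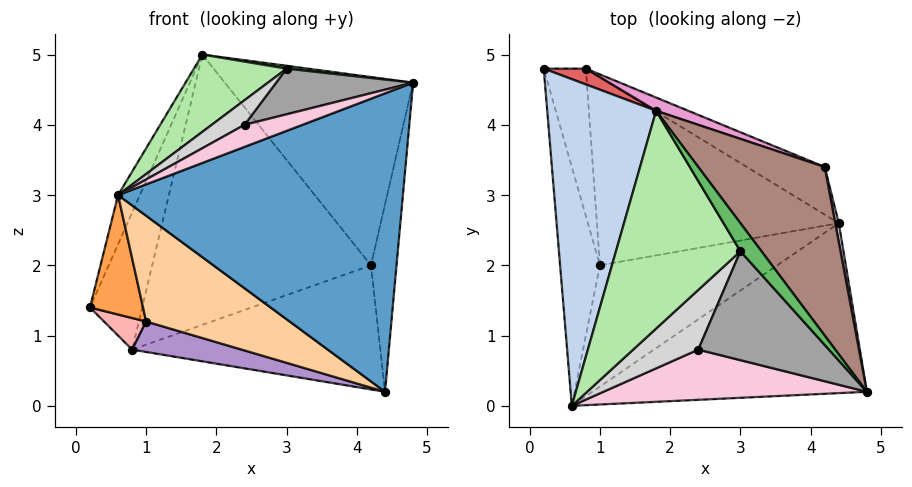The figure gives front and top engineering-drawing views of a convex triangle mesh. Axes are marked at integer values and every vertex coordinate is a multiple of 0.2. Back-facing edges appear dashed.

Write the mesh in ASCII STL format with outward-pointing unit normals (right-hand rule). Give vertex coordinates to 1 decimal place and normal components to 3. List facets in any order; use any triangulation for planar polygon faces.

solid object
 facet normal 0.224 -0.847 -0.482
  outer loop
   vertex 4.4 2.6 0.2
   vertex 4.8 0.2 4.6
   vertex 0.6 0.0 3.0
  endloop
 endfacet
 facet normal -0.908 0.062 0.414
  outer loop
   vertex 1.8 4.2 5.0
   vertex 0.2 4.8 1.4
   vertex 0.6 0.0 3.0
  endloop
 endfacet
 facet normal -0.873 -0.218 -0.436
  outer loop
   vertex 1.0 2.0 1.2
   vertex 0.6 0.0 3.0
   vertex 0.2 4.8 1.4
  endloop
 endfacet
 facet normal -0.105 -0.654 -0.750
  outer loop
   vertex 1.0 2.0 1.2
   vertex 4.4 2.6 0.2
   vertex 0.6 0.0 3.0
  endloop
 endfacet
 facet normal 0.000 -0.100 0.995
  outer loop
   vertex 3.0 2.2 4.8
   vertex 4.8 0.2 4.6
   vertex 1.8 4.2 5.0
  endloop
 endfacet
 facet normal -0.372 -0.310 0.875
  outer loop
   vertex 3.0 2.2 4.8
   vertex 1.8 4.2 5.0
   vertex 0.6 0.0 3.0
  endloop
 endfacet
 facet normal 0.114 0.987 0.114
  outer loop
   vertex 0.8 4.8 0.8
   vertex 0.2 4.8 1.4
   vertex 1.8 4.2 5.0
  endloop
 endfacet
 facet normal -0.699 -0.150 -0.699
  outer loop
   vertex 0.8 4.8 0.8
   vertex 1.0 2.0 1.2
   vertex 0.2 4.8 1.4
  endloop
 endfacet
 facet normal -0.254 -0.155 -0.955
  outer loop
   vertex 0.8 4.8 0.8
   vertex 4.4 2.6 0.2
   vertex 1.0 2.0 1.2
  endloop
 endfacet
 facet normal 0.980 0.200 0.020
  outer loop
   vertex 4.2 3.4 2.0
   vertex 4.8 0.2 4.6
   vertex 4.4 2.6 0.2
  endloop
 endfacet
 facet normal 0.734 0.506 0.453
  outer loop
   vertex 4.2 3.4 2.0
   vertex 1.8 4.2 5.0
   vertex 4.8 0.2 4.6
  endloop
 endfacet
 facet normal 0.455 0.831 -0.319
  outer loop
   vertex 4.2 3.4 2.0
   vertex 4.4 2.6 0.2
   vertex 0.8 4.8 0.8
  endloop
 endfacet
 facet normal 0.367 0.929 0.045
  outer loop
   vertex 4.2 3.4 2.0
   vertex 0.8 4.8 0.8
   vertex 1.8 4.2 5.0
  endloop
 endfacet
 facet normal -0.313 -0.383 0.869
  outer loop
   vertex 2.4 0.8 4.0
   vertex 0.6 0.0 3.0
   vertex 4.8 0.2 4.6
  endloop
 endfacet
 facet normal -0.311 -0.368 0.876
  outer loop
   vertex 2.4 0.8 4.0
   vertex 4.8 0.2 4.6
   vertex 3.0 2.2 4.8
  endloop
 endfacet
 facet normal -0.326 -0.360 0.874
  outer loop
   vertex 2.4 0.8 4.0
   vertex 3.0 2.2 4.8
   vertex 0.6 0.0 3.0
  endloop
 endfacet
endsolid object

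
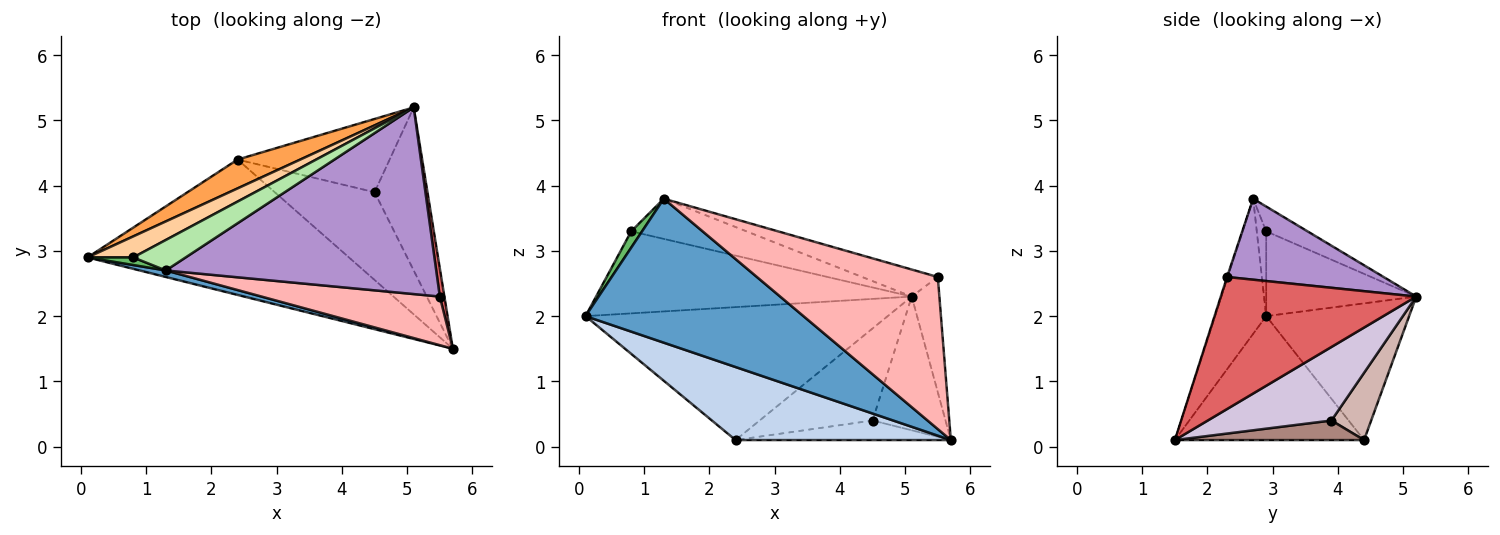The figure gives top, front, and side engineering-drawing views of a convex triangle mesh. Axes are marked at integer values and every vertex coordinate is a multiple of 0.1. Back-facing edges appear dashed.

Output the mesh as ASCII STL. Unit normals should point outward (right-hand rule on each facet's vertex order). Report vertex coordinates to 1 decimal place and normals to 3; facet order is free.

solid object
 facet normal -0.228 -0.973 0.044
  outer loop
   vertex 1.3 2.7 3.8
   vertex 0.1 2.9 2.0
   vertex 5.7 1.5 0.1
  endloop
 endfacet
 facet normal -0.385 -0.438 -0.812
  outer loop
   vertex 2.4 4.4 0.1
   vertex 5.7 1.5 0.1
   vertex 0.1 2.9 2.0
  endloop
 endfacet
 facet normal -0.420 0.887 0.192
  outer loop
   vertex 2.4 4.4 0.1
   vertex 0.1 2.9 2.0
   vertex 5.1 5.2 2.3
  endloop
 endfacet
 facet normal -0.418 0.880 0.225
  outer loop
   vertex 0.8 2.9 3.3
   vertex 5.1 5.2 2.3
   vertex 0.1 2.9 2.0
  endloop
 endfacet
 facet normal -0.618 -0.713 0.333
  outer loop
   vertex 0.8 2.9 3.3
   vertex 0.1 2.9 2.0
   vertex 1.3 2.7 3.8
  endloop
 endfacet
 facet normal -0.275 0.766 0.581
  outer loop
   vertex 0.8 2.9 3.3
   vertex 1.3 2.7 3.8
   vertex 5.1 5.2 2.3
  endloop
 endfacet
 facet normal 0.990 0.140 0.034
  outer loop
   vertex 5.5 2.3 2.6
   vertex 5.7 1.5 0.1
   vertex 5.1 5.2 2.3
  endloop
 endfacet
 facet normal -0.004 -0.953 0.305
  outer loop
   vertex 5.5 2.3 2.6
   vertex 1.3 2.7 3.8
   vertex 5.7 1.5 0.1
  endloop
 endfacet
 facet normal 0.284 0.137 0.949
  outer loop
   vertex 5.5 2.3 2.6
   vertex 5.1 5.2 2.3
   vertex 1.3 2.7 3.8
  endloop
 endfacet
 facet normal 0.732 0.432 -0.527
  outer loop
   vertex 4.5 3.9 0.4
   vertex 5.1 5.2 2.3
   vertex 5.7 1.5 0.1
  endloop
 endfacet
 facet normal 0.188 0.214 -0.959
  outer loop
   vertex 4.5 3.9 0.4
   vertex 5.7 1.5 0.1
   vertex 2.4 4.4 0.1
  endloop
 endfacet
 facet normal 0.265 0.755 -0.600
  outer loop
   vertex 4.5 3.9 0.4
   vertex 2.4 4.4 0.1
   vertex 5.1 5.2 2.3
  endloop
 endfacet
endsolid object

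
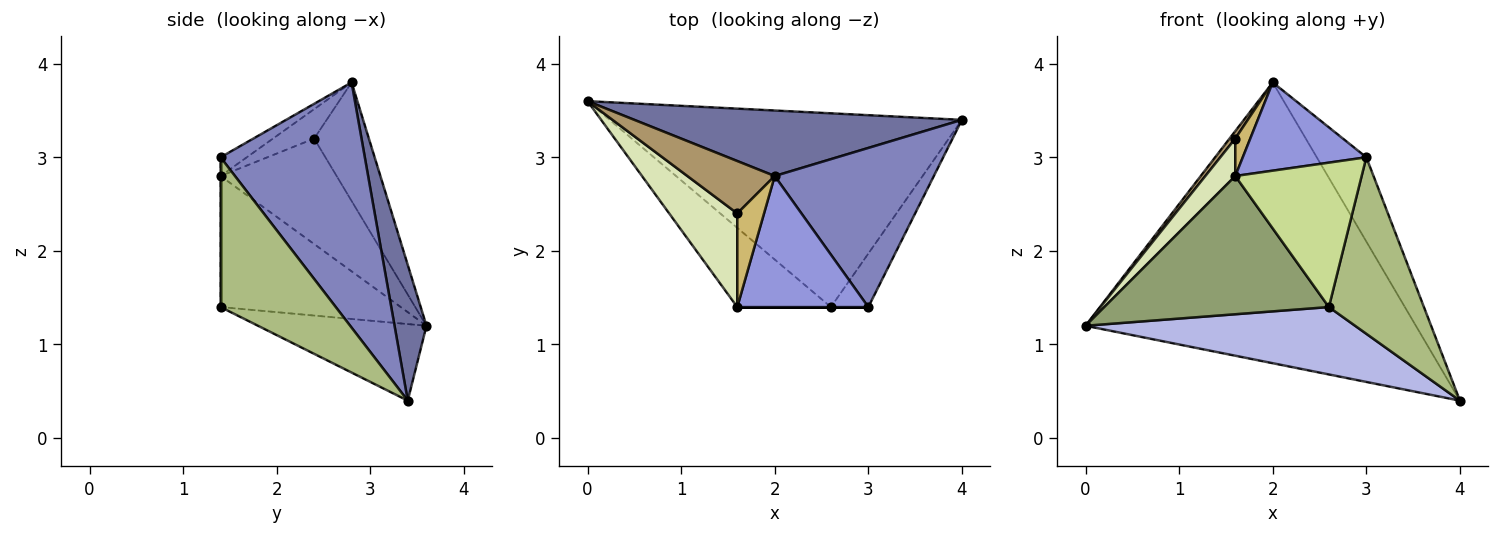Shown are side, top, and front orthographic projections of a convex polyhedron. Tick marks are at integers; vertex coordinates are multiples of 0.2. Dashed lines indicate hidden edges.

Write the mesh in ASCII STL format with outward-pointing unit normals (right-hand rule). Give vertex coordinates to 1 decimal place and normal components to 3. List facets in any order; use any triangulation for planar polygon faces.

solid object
 facet normal 0.094 0.970 0.226
  outer loop
   vertex 2.0 2.8 3.8
   vertex 4.0 3.4 0.4
   vertex 0.0 3.6 1.2
  endloop
 endfacet
 facet normal 0.806 0.277 0.523
  outer loop
   vertex 3.0 1.4 3.0
   vertex 4.0 3.4 0.4
   vertex 2.0 2.8 3.8
  endloop
 endfacet
 facet normal -0.118 -0.555 0.824
  outer loop
   vertex 3.0 1.4 3.0
   vertex 2.0 2.8 3.8
   vertex 1.6 1.4 2.8
  endloop
 endfacet
 facet normal -0.201 -0.322 -0.925
  outer loop
   vertex 2.6 1.4 1.4
   vertex 0.0 3.6 1.2
   vertex 4.0 3.4 0.4
  endloop
 endfacet
 facet normal -0.571 -0.712 -0.408
  outer loop
   vertex 2.6 1.4 1.4
   vertex 1.6 1.4 2.8
   vertex 0.0 3.6 1.2
  endloop
 endfacet
 facet normal 0.757 -0.625 -0.189
  outer loop
   vertex 2.6 1.4 1.4
   vertex 4.0 3.4 0.4
   vertex 3.0 1.4 3.0
  endloop
 endfacet
 facet normal 0.000 -1.000 0.000
  outer loop
   vertex 2.6 1.4 1.4
   vertex 3.0 1.4 3.0
   vertex 1.6 1.4 2.8
  endloop
 endfacet
 facet normal -0.821 -0.212 0.530
  outer loop
   vertex 1.6 2.4 3.2
   vertex 0.0 3.6 1.2
   vertex 1.6 1.4 2.8
  endloop
 endfacet
 facet normal -0.802 -0.084 0.591
  outer loop
   vertex 1.6 2.4 3.2
   vertex 2.0 2.8 3.8
   vertex 0.0 3.6 1.2
  endloop
 endfacet
 facet normal -0.715 -0.260 0.650
  outer loop
   vertex 1.6 2.4 3.2
   vertex 1.6 1.4 2.8
   vertex 2.0 2.8 3.8
  endloop
 endfacet
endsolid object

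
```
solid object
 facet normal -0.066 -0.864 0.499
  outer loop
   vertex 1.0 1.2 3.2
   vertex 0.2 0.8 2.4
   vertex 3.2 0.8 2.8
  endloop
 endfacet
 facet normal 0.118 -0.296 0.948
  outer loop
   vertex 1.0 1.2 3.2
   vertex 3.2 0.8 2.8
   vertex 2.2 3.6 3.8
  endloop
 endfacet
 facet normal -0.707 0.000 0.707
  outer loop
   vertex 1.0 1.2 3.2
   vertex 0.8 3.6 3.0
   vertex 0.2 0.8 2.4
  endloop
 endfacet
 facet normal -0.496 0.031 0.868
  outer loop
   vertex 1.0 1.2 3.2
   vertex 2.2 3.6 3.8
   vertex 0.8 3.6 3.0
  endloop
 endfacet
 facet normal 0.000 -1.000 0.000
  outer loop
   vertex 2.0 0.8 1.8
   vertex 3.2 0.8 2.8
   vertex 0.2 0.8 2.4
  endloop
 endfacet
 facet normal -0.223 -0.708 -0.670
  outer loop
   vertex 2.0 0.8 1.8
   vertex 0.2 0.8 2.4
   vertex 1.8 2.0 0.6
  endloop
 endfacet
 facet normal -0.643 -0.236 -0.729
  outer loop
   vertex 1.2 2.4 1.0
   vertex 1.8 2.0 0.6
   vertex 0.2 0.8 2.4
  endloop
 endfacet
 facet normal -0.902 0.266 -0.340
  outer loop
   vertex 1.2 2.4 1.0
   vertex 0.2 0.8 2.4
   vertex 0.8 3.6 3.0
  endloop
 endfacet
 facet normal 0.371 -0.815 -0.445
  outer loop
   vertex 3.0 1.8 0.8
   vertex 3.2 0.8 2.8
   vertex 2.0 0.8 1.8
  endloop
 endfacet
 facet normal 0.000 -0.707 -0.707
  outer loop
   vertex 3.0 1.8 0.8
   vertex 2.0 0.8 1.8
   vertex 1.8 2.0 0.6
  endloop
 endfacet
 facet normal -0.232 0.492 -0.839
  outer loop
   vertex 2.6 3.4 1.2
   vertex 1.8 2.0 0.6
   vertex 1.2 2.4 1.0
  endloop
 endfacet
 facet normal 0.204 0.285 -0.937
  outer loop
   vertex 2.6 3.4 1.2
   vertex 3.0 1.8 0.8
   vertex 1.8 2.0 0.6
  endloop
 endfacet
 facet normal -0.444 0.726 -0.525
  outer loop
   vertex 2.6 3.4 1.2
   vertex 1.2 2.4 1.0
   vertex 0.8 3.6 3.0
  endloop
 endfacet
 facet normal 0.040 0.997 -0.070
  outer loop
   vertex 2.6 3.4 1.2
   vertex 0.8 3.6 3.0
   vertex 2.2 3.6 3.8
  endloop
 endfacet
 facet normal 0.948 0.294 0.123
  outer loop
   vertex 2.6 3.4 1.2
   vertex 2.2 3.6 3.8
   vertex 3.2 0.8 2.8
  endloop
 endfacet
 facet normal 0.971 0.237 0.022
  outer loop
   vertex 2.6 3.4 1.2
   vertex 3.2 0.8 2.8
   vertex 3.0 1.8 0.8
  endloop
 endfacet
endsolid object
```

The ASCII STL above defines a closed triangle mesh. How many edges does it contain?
24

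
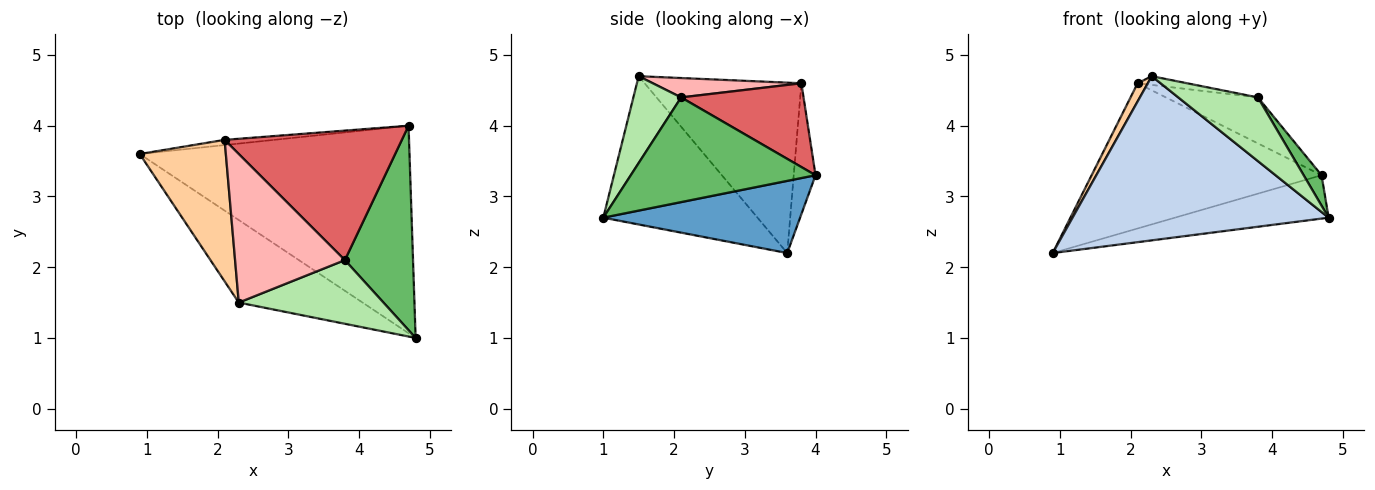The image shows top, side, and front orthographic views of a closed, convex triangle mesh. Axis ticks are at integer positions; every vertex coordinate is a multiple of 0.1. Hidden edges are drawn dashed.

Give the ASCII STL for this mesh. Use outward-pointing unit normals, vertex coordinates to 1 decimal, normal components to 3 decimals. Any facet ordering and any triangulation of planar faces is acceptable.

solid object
 facet normal 0.253 0.198 -0.947
  outer loop
   vertex 4.7 4.0 3.3
   vertex 4.8 1.0 2.7
   vertex 0.9 3.6 2.2
  endloop
 endfacet
 facet normal -0.474 -0.787 -0.396
  outer loop
   vertex 2.3 1.5 4.7
   vertex 0.9 3.6 2.2
   vertex 4.8 1.0 2.7
  endloop
 endfacet
 facet normal -0.094 0.995 -0.036
  outer loop
   vertex 2.1 3.8 4.6
   vertex 4.7 4.0 3.3
   vertex 0.9 3.6 2.2
  endloop
 endfacet
 facet normal -0.891 -0.058 0.450
  outer loop
   vertex 2.1 3.8 4.6
   vertex 0.9 3.6 2.2
   vertex 2.3 1.5 4.7
  endloop
 endfacet
 facet normal 0.835 -0.081 0.544
  outer loop
   vertex 3.8 2.1 4.4
   vertex 4.8 1.0 2.7
   vertex 4.7 4.0 3.3
  endloop
 endfacet
 facet normal 0.391 -0.651 0.651
  outer loop
   vertex 3.8 2.1 4.4
   vertex 2.3 1.5 4.7
   vertex 4.8 1.0 2.7
  endloop
 endfacet
 facet normal 0.407 0.306 0.861
  outer loop
   vertex 3.8 2.1 4.4
   vertex 4.7 4.0 3.3
   vertex 2.1 3.8 4.6
  endloop
 endfacet
 facet normal 0.173 0.058 0.983
  outer loop
   vertex 3.8 2.1 4.4
   vertex 2.1 3.8 4.6
   vertex 2.3 1.5 4.7
  endloop
 endfacet
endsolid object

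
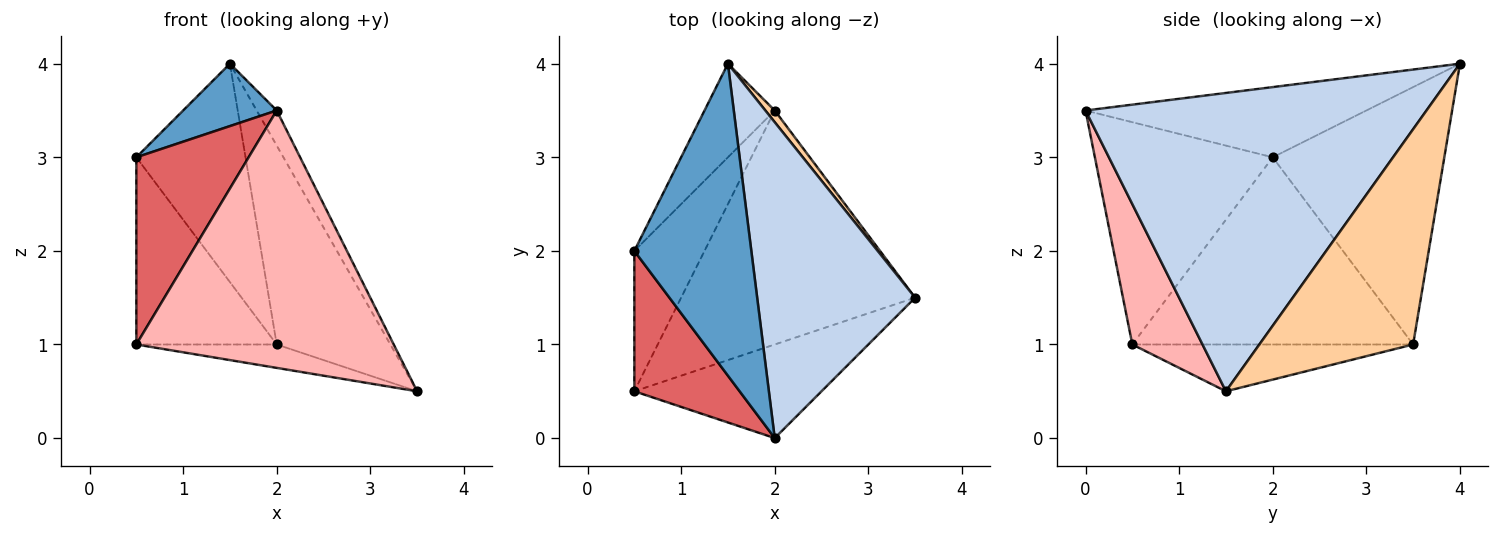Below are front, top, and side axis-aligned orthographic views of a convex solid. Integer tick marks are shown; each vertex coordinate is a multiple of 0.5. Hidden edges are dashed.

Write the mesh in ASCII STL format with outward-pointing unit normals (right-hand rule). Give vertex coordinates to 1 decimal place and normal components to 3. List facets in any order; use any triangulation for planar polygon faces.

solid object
 facet normal -0.507 -0.169 0.845
  outer loop
   vertex 2.0 0.0 3.5
   vertex 1.5 4.0 4.0
   vertex 0.5 2.0 3.0
  endloop
 endfacet
 facet normal 0.883 0.052 0.467
  outer loop
   vertex 2.0 0.0 3.5
   vertex 3.5 1.5 0.5
   vertex 1.5 4.0 4.0
  endloop
 endfacet
 facet normal -0.822 0.523 -0.224
  outer loop
   vertex 2.0 3.5 1.0
   vertex 0.5 2.0 3.0
   vertex 1.5 4.0 4.0
  endloop
 endfacet
 facet normal 0.804 0.594 0.035
  outer loop
   vertex 2.0 3.5 1.0
   vertex 1.5 4.0 4.0
   vertex 3.5 1.5 0.5
  endloop
 endfacet
 facet normal -0.848 0.424 -0.318
  outer loop
   vertex 0.5 0.5 1.0
   vertex 0.5 2.0 3.0
   vertex 2.0 3.5 1.0
  endloop
 endfacet
 facet normal -0.195 0.098 -0.976
  outer loop
   vertex 0.5 0.5 1.0
   vertex 2.0 3.5 1.0
   vertex 3.5 1.5 0.5
  endloop
 endfacet
 facet normal -0.785 -0.496 0.372
  outer loop
   vertex 0.5 0.5 1.0
   vertex 2.0 0.0 3.5
   vertex 0.5 2.0 3.0
  endloop
 endfacet
 facet normal 0.248 -0.910 -0.331
  outer loop
   vertex 0.5 0.5 1.0
   vertex 3.5 1.5 0.5
   vertex 2.0 0.0 3.5
  endloop
 endfacet
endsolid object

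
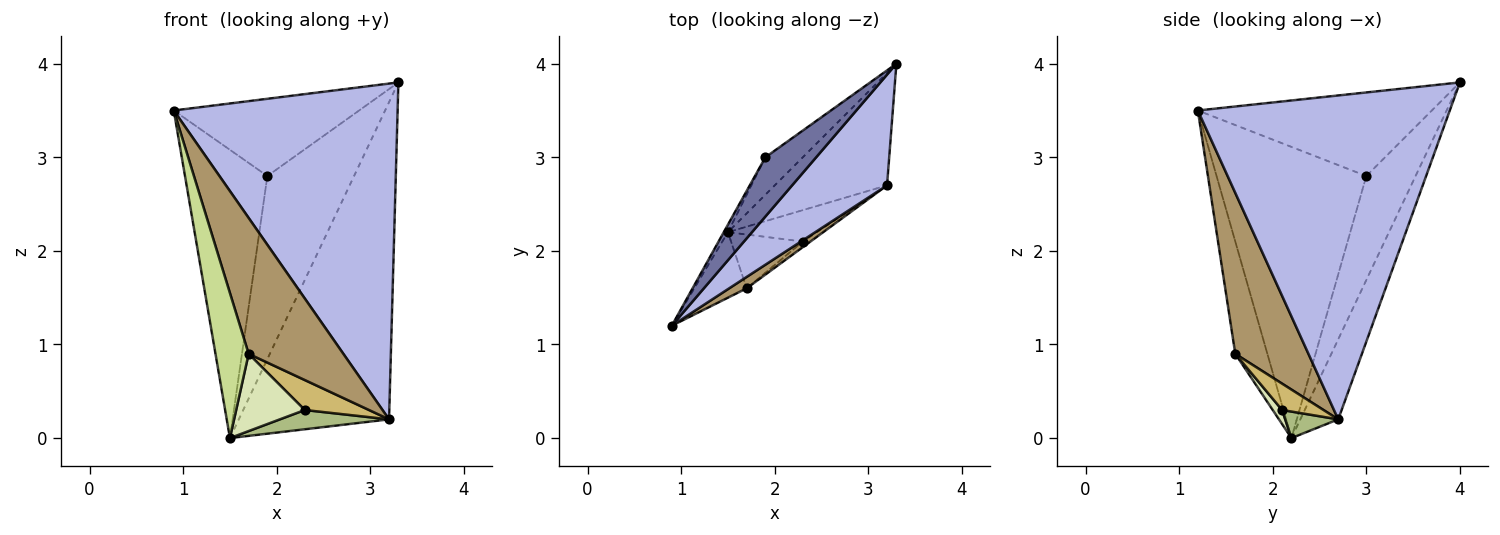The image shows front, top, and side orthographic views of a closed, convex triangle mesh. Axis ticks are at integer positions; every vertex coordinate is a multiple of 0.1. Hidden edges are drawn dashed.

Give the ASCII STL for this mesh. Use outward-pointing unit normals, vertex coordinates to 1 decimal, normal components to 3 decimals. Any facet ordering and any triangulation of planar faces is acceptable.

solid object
 facet normal -0.708 0.560 0.430
  outer loop
   vertex 1.9 3.0 2.8
   vertex 0.9 1.2 3.5
   vertex 3.3 4.0 3.8
  endloop
 endfacet
 facet normal -0.876 0.482 -0.013
  outer loop
   vertex 1.9 3.0 2.8
   vertex 1.5 2.2 0.0
   vertex 0.9 1.2 3.5
  endloop
 endfacet
 facet normal -0.486 0.856 -0.175
  outer loop
   vertex 1.9 3.0 2.8
   vertex 3.3 4.0 3.8
   vertex 1.5 2.2 0.0
  endloop
 endfacet
 facet normal 0.730 -0.649 0.214
  outer loop
   vertex 3.2 2.7 0.2
   vertex 3.3 4.0 3.8
   vertex 0.9 1.2 3.5
  endloop
 endfacet
 facet normal -0.232 0.917 -0.325
  outer loop
   vertex 3.2 2.7 0.2
   vertex 1.5 2.2 0.0
   vertex 3.3 4.0 3.8
  endloop
 endfacet
 facet normal 0.246 -0.507 -0.826
  outer loop
   vertex 3.2 2.7 0.2
   vertex 2.3 2.1 0.3
   vertex 1.5 2.2 0.0
  endloop
 endfacet
 facet normal -0.661 -0.684 -0.309
  outer loop
   vertex 1.7 1.6 0.9
   vertex 0.9 1.2 3.5
   vertex 1.5 2.2 0.0
  endloop
 endfacet
 facet normal 0.111 -0.815 -0.568
  outer loop
   vertex 1.7 1.6 0.9
   vertex 1.5 2.2 0.0
   vertex 2.3 2.1 0.3
  endloop
 endfacet
 facet normal 0.610 -0.790 0.066
  outer loop
   vertex 1.7 1.6 0.9
   vertex 3.2 2.7 0.2
   vertex 0.9 1.2 3.5
  endloop
 endfacet
 facet normal 0.536 -0.830 -0.156
  outer loop
   vertex 1.7 1.6 0.9
   vertex 2.3 2.1 0.3
   vertex 3.2 2.7 0.2
  endloop
 endfacet
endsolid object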